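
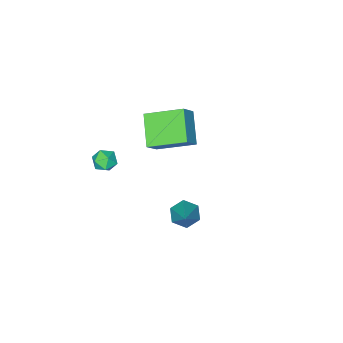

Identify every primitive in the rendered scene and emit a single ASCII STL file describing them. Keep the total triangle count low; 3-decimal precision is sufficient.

solid 
facet normal -0.649 -0.142 -0.747
outer loop
vertex -3.348 -2.229 1.86
vertex -2.451 -1.049 0.856
vertex -2.208 -3.698 1.15
endloop
endfacet
facet normal -0.501 -0.660 0.561
outer loop
vertex -1.449 -3.531 2.024
vertex -3.348 -2.229 1.86
vertex -2.208 -3.698 1.15
endloop
endfacet
facet normal -0.649 -0.142 -0.747
outer loop
vertex -2.208 -3.698 1.15
vertex -2.451 -1.049 0.856
vertex -1.312 -2.517 0.146
endloop
endfacet
facet normal 0.573 -0.738 -0.357
outer loop
vertex -1.312 -2.517 0.146
vertex -1.449 -3.531 2.024
vertex -2.208 -3.698 1.15
endloop
endfacet
facet normal -0.573 0.738 0.356
outer loop
vertex -3.348 -2.229 1.86
vertex -1.692 -0.882 1.73
vertex -2.451 -1.049 0.856
endloop
endfacet
facet normal -0.501 -0.660 0.561
outer loop
vertex -2.588 -2.063 2.734
vertex -3.348 -2.229 1.86
vertex -1.449 -3.531 2.024
endloop
endfacet
facet normal -0.572 0.738 0.357
outer loop
vertex -2.588 -2.063 2.734
vertex -1.692 -0.882 1.73
vertex -3.348 -2.229 1.86
endloop
endfacet
facet normal 0.501 0.660 -0.561
outer loop
vertex -2.451 -1.049 0.856
vertex -1.692 -0.882 1.73
vertex -1.312 -2.517 0.146
endloop
endfacet
facet normal 0.572 -0.739 -0.357
outer loop
vertex -0.552 -2.351 1.02
vertex -1.449 -3.531 2.024
vertex -1.312 -2.517 0.146
endloop
endfacet
facet normal 0.501 0.660 -0.561
outer loop
vertex -1.312 -2.517 0.146
vertex -1.692 -0.882 1.73
vertex -0.552 -2.351 1.02
endloop
endfacet
facet normal 0.649 0.142 0.747
outer loop
vertex -0.552 -2.351 1.02
vertex -2.588 -2.063 2.734
vertex -1.449 -3.531 2.024
endloop
endfacet
facet normal 0.649 0.143 0.747
outer loop
vertex -1.692 -0.882 1.73
vertex -2.588 -2.063 2.734
vertex -0.552 -2.351 1.02
endloop
endfacet
facet normal -0.516 -0.545 -0.661
outer loop
vertex 1.959 2.981 1.169
vertex 1.699 2.594 1.691
vertex 1.361 3.17 1.48
endloop
endfacet
facet normal 0.109 0.929 -0.354
outer loop
vertex 1.959 2.981 1.169
vertex 1.361 3.17 1.48
vertex 2.601 3.546 2.849
endloop
endfacet
facet normal -0.516 -0.545 -0.661
outer loop
vertex 1.361 3.17 1.48
vertex 1.699 2.594 1.691
vertex 1.101 2.783 2.002
endloop
endfacet
facet normal -0.560 0.774 0.295
outer loop
vertex 1.361 3.17 1.48
vertex 1.101 2.783 2.002
vertex 2.601 3.546 2.849
endloop
endfacet
facet normal -0.516 -0.544 -0.661
outer loop
vertex 1.101 2.783 2.002
vertex 1.699 2.594 1.691
vertex 1.438 2.207 2.213
endloop
endfacet
facet normal -0.501 0.024 0.865
outer loop
vertex 1.101 2.783 2.002
vertex 1.438 2.207 2.213
vertex 2.601 3.546 2.849
endloop
endfacet
facet normal -0.516 -0.544 -0.661
outer loop
vertex 1.438 2.207 2.213
vertex 1.699 2.594 1.691
vertex 2.036 2.018 1.902
endloop
endfacet
facet normal 0.229 -0.573 0.787
outer loop
vertex 1.438 2.207 2.213
vertex 2.036 2.018 1.902
vertex 2.601 3.546 2.849
endloop
endfacet
facet normal -0.516 -0.544 -0.661
outer loop
vertex 2.036 2.018 1.902
vertex 1.699 2.594 1.691
vertex 2.297 2.405 1.38
endloop
endfacet
facet normal 0.898 -0.418 0.139
outer loop
vertex 2.036 2.018 1.902
vertex 2.297 2.405 1.38
vertex 2.601 3.546 2.849
endloop
endfacet
facet normal -0.516 -0.545 -0.661
outer loop
vertex 2.297 2.405 1.38
vertex 1.699 2.594 1.691
vertex 1.959 2.981 1.169
endloop
endfacet
facet normal 0.838 0.333 -0.432
outer loop
vertex 2.297 2.405 1.38
vertex 1.959 2.981 1.169
vertex 2.601 3.546 2.849
endloop
endfacet
facet normal 0.424 0.009 0.906
outer loop
vertex 1.177 -3.012 0.913
vertex 1.104 -3.669 0.954
vertex 1.656 -3.413 0.693
endloop
endfacet
facet normal 0.680 0.538 0.499
outer loop
vertex 1.177 -3.012 0.913
vertex 1.656 -3.413 0.693
vertex 1.487 -2.876 0.344
endloop
endfacet
facet normal 0.129 0.946 0.296
outer loop
vertex 1.177 -3.012 0.913
vertex 1.487 -2.876 0.344
vertex 0.831 -2.801 0.389
endloop
endfacet
facet normal -0.466 0.671 0.577
outer loop
vertex 1.177 -3.012 0.913
vertex 0.831 -2.801 0.389
vertex 0.594 -3.291 0.767
endloop
endfacet
facet normal -0.283 0.091 0.955
outer loop
vertex 1.177 -3.012 0.913
vertex 0.594 -3.291 0.767
vertex 1.104 -3.669 0.954
endloop
endfacet
facet normal 0.965 0.247 -0.087
outer loop
vertex 1.487 -2.876 0.344
vertex 1.656 -3.413 0.693
vertex 1.606 -3.449 0.033
endloop
endfacet
facet normal 0.552 -0.607 0.571
outer loop
vertex 1.656 -3.413 0.693
vertex 1.104 -3.669 0.954
vertex 1.369 -3.939 0.411
endloop
endfacet
facet normal -0.591 -0.476 0.651
outer loop
vertex 1.104 -3.669 0.954
vertex 0.594 -3.291 0.767
vertex 0.713 -3.864 0.456
endloop
endfacet
facet normal -0.886 0.461 0.042
outer loop
vertex 0.594 -3.291 0.767
vertex 0.831 -2.801 0.389
vertex 0.544 -3.327 0.107
endloop
endfacet
facet normal 0.075 0.907 -0.414
outer loop
vertex 0.831 -2.801 0.389
vertex 1.487 -2.876 0.344
vertex 1.096 -3.071 -0.154
endloop
endfacet
facet normal 0.466 -0.671 -0.577
outer loop
vertex 1.023 -3.728 -0.113
vertex 1.606 -3.449 0.033
vertex 1.369 -3.939 0.411
endloop
endfacet
facet normal -0.129 -0.946 -0.296
outer loop
vertex 1.023 -3.728 -0.113
vertex 1.369 -3.939 0.411
vertex 0.713 -3.864 0.456
endloop
endfacet
facet normal -0.680 -0.538 -0.499
outer loop
vertex 1.023 -3.728 -0.113
vertex 0.713 -3.864 0.456
vertex 0.544 -3.327 0.107
endloop
endfacet
facet normal -0.424 -0.009 -0.906
outer loop
vertex 1.023 -3.728 -0.113
vertex 0.544 -3.327 0.107
vertex 1.096 -3.071 -0.154
endloop
endfacet
facet normal 0.283 -0.091 -0.955
outer loop
vertex 1.023 -3.728 -0.113
vertex 1.096 -3.071 -0.154
vertex 1.606 -3.449 0.033
endloop
endfacet
facet normal 0.886 -0.461 -0.042
outer loop
vertex 1.369 -3.939 0.411
vertex 1.606 -3.449 0.033
vertex 1.656 -3.413 0.693
endloop
endfacet
facet normal -0.075 -0.907 0.414
outer loop
vertex 0.713 -3.864 0.456
vertex 1.369 -3.939 0.411
vertex 1.104 -3.669 0.954
endloop
endfacet
facet normal -0.965 -0.247 0.087
outer loop
vertex 0.544 -3.327 0.107
vertex 0.713 -3.864 0.456
vertex 0.594 -3.291 0.767
endloop
endfacet
facet normal -0.552 0.607 -0.571
outer loop
vertex 1.096 -3.071 -0.154
vertex 0.544 -3.327 0.107
vertex 0.831 -2.801 0.389
endloop
endfacet
facet normal 0.591 0.476 -0.651
outer loop
vertex 1.606 -3.449 0.033
vertex 1.096 -3.071 -0.154
vertex 1.487 -2.876 0.344
endloop
endfacet

endsolid


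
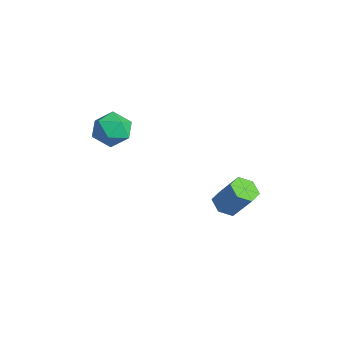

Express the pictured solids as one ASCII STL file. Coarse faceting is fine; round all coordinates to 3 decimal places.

solid 
facet normal -0.566 0.726 0.391
outer loop
vertex -1.794 -2.53 3.824
vertex -2.673 -3.011 3.443
vertex -2.31 -3.255 4.422
endloop
endfacet
facet normal 0.024 0.626 0.779
outer loop
vertex -1.794 -2.53 3.824
vertex -2.31 -3.255 4.422
vertex -1.238 -3.253 4.388
endloop
endfacet
facet normal 0.587 0.728 0.354
outer loop
vertex -1.794 -2.53 3.824
vertex -1.238 -3.253 4.388
vertex -0.939 -3.008 3.388
endloop
endfacet
facet normal 0.346 0.890 -0.298
outer loop
vertex -1.794 -2.53 3.824
vertex -0.939 -3.008 3.388
vertex -1.826 -2.859 2.804
endloop
endfacet
facet normal -0.367 0.889 -0.275
outer loop
vertex -1.794 -2.53 3.824
vertex -1.826 -2.859 2.804
vertex -2.673 -3.011 3.443
endloop
endfacet
facet normal 0.032 -0.053 0.998
outer loop
vertex -1.238 -3.253 4.388
vertex -2.31 -3.255 4.422
vertex -1.774 -4.181 4.356
endloop
endfacet
facet normal -0.923 0.108 0.369
outer loop
vertex -2.31 -3.255 4.422
vertex -2.673 -3.011 3.443
vertex -2.661 -4.032 3.772
endloop
endfacet
facet normal -0.601 0.371 -0.708
outer loop
vertex -2.673 -3.011 3.443
vertex -1.826 -2.859 2.804
vertex -2.362 -3.787 2.772
endloop
endfacet
facet normal 0.553 0.373 -0.745
outer loop
vertex -1.826 -2.859 2.804
vertex -0.939 -3.008 3.388
vertex -1.29 -3.785 2.738
endloop
endfacet
facet normal 0.944 0.111 0.310
outer loop
vertex -0.939 -3.008 3.388
vertex -1.238 -3.253 4.388
vertex -0.927 -4.029 3.717
endloop
endfacet
facet normal -0.346 -0.890 0.298
outer loop
vertex -1.806 -4.51 3.336
vertex -1.774 -4.181 4.356
vertex -2.661 -4.032 3.772
endloop
endfacet
facet normal -0.587 -0.728 -0.354
outer loop
vertex -1.806 -4.51 3.336
vertex -2.661 -4.032 3.772
vertex -2.362 -3.787 2.772
endloop
endfacet
facet normal -0.024 -0.626 -0.779
outer loop
vertex -1.806 -4.51 3.336
vertex -2.362 -3.787 2.772
vertex -1.29 -3.785 2.738
endloop
endfacet
facet normal 0.566 -0.726 -0.391
outer loop
vertex -1.806 -4.51 3.336
vertex -1.29 -3.785 2.738
vertex -0.927 -4.029 3.717
endloop
endfacet
facet normal 0.367 -0.889 0.275
outer loop
vertex -1.806 -4.51 3.336
vertex -0.927 -4.029 3.717
vertex -1.774 -4.181 4.356
endloop
endfacet
facet normal -0.553 -0.373 0.745
outer loop
vertex -2.661 -4.032 3.772
vertex -1.774 -4.181 4.356
vertex -2.31 -3.255 4.422
endloop
endfacet
facet normal -0.944 -0.111 -0.310
outer loop
vertex -2.362 -3.787 2.772
vertex -2.661 -4.032 3.772
vertex -2.673 -3.011 3.443
endloop
endfacet
facet normal -0.032 0.053 -0.998
outer loop
vertex -1.29 -3.785 2.738
vertex -2.362 -3.787 2.772
vertex -1.826 -2.859 2.804
endloop
endfacet
facet normal 0.923 -0.108 -0.369
outer loop
vertex -0.927 -4.029 3.717
vertex -1.29 -3.785 2.738
vertex -0.939 -3.008 3.388
endloop
endfacet
facet normal 0.601 -0.371 0.708
outer loop
vertex -1.774 -4.181 4.356
vertex -0.927 -4.029 3.717
vertex -1.238 -3.253 4.388
endloop
endfacet
facet normal -0.453 -0.337 -0.825
outer loop
vertex -0.559 2.183 -3.503
vertex -1.27 2.145 -3.097
vertex -1.06 2.832 -3.493
endloop
endfacet
facet normal 0.649 0.510 -0.564
outer loop
vertex -0.559 2.183 -3.503
vertex -1.06 2.832 -3.493
vertex 0.261 2.793 -2.009
endloop
endfacet
facet normal 0.649 0.510 -0.564
outer loop
vertex 0.261 2.793 -2.009
vertex -1.06 2.832 -3.493
vertex -0.24 3.442 -1.999
endloop
endfacet
facet normal 0.453 0.337 0.825
outer loop
vertex 0.261 2.793 -2.009
vertex -0.24 3.442 -1.999
vertex -0.45 2.755 -1.603
endloop
endfacet
facet normal -0.453 -0.337 -0.825
outer loop
vertex -1.06 2.832 -3.493
vertex -1.27 2.145 -3.097
vertex -1.771 2.794 -3.087
endloop
endfacet
facet normal -0.205 0.940 -0.271
outer loop
vertex -1.06 2.832 -3.493
vertex -1.771 2.794 -3.087
vertex -0.24 3.442 -1.999
endloop
endfacet
facet normal -0.205 0.940 -0.271
outer loop
vertex -0.24 3.442 -1.999
vertex -1.771 2.794 -3.087
vertex -0.951 3.404 -1.593
endloop
endfacet
facet normal 0.453 0.337 0.825
outer loop
vertex -0.24 3.442 -1.999
vertex -0.951 3.404 -1.593
vertex -0.45 2.755 -1.603
endloop
endfacet
facet normal -0.453 -0.337 -0.825
outer loop
vertex -1.771 2.794 -3.087
vertex -1.27 2.145 -3.097
vertex -1.981 2.107 -2.691
endloop
endfacet
facet normal -0.854 0.430 0.293
outer loop
vertex -1.771 2.794 -3.087
vertex -1.981 2.107 -2.691
vertex -0.951 3.404 -1.593
endloop
endfacet
facet normal -0.854 0.430 0.293
outer loop
vertex -0.951 3.404 -1.593
vertex -1.981 2.107 -2.691
vertex -1.161 2.717 -1.197
endloop
endfacet
facet normal 0.453 0.337 0.825
outer loop
vertex -0.951 3.404 -1.593
vertex -1.161 2.717 -1.197
vertex -0.45 2.755 -1.603
endloop
endfacet
facet normal -0.453 -0.337 -0.825
outer loop
vertex -1.981 2.107 -2.691
vertex -1.27 2.145 -3.097
vertex -1.48 1.458 -2.701
endloop
endfacet
facet normal -0.649 -0.510 0.564
outer loop
vertex -1.981 2.107 -2.691
vertex -1.48 1.458 -2.701
vertex -1.161 2.717 -1.197
endloop
endfacet
facet normal -0.649 -0.510 0.564
outer loop
vertex -1.161 2.717 -1.197
vertex -1.48 1.458 -2.701
vertex -0.66 2.068 -1.207
endloop
endfacet
facet normal 0.453 0.337 0.825
outer loop
vertex -1.161 2.717 -1.197
vertex -0.66 2.068 -1.207
vertex -0.45 2.755 -1.603
endloop
endfacet
facet normal -0.453 -0.337 -0.825
outer loop
vertex -1.48 1.458 -2.701
vertex -1.27 2.145 -3.097
vertex -0.769 1.496 -3.107
endloop
endfacet
facet normal 0.205 -0.940 0.271
outer loop
vertex -1.48 1.458 -2.701
vertex -0.769 1.496 -3.107
vertex -0.66 2.068 -1.207
endloop
endfacet
facet normal 0.205 -0.940 0.271
outer loop
vertex -0.66 2.068 -1.207
vertex -0.769 1.496 -3.107
vertex 0.051 2.106 -1.613
endloop
endfacet
facet normal 0.453 0.337 0.825
outer loop
vertex -0.66 2.068 -1.207
vertex 0.051 2.106 -1.613
vertex -0.45 2.755 -1.603
endloop
endfacet
facet normal -0.453 -0.337 -0.825
outer loop
vertex -0.769 1.496 -3.107
vertex -1.27 2.145 -3.097
vertex -0.559 2.183 -3.503
endloop
endfacet
facet normal 0.854 -0.430 -0.293
outer loop
vertex -0.769 1.496 -3.107
vertex -0.559 2.183 -3.503
vertex 0.051 2.106 -1.613
endloop
endfacet
facet normal 0.854 -0.430 -0.293
outer loop
vertex 0.051 2.106 -1.613
vertex -0.559 2.183 -3.503
vertex 0.261 2.793 -2.009
endloop
endfacet
facet normal 0.453 0.337 0.825
outer loop
vertex 0.051 2.106 -1.613
vertex 0.261 2.793 -2.009
vertex -0.45 2.755 -1.603
endloop
endfacet

endsolid


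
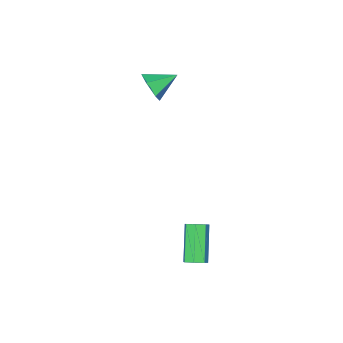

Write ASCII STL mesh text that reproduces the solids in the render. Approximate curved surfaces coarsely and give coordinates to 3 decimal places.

solid 
facet normal 0.826 -0.390 -0.407
outer loop
vertex -0.536 -1.89 3.978
vertex -0.98 -2.089 3.268
vertex -0.588 -1.325 3.332
endloop
endfacet
facet normal 0.116 0.752 0.649
outer loop
vertex -0.536 -1.89 3.978
vertex -0.588 -1.325 3.332
vertex -2.16 -1.531 3.852
endloop
endfacet
facet normal 0.826 -0.390 -0.407
outer loop
vertex -0.588 -1.325 3.332
vertex -0.98 -2.089 3.268
vertex -1.032 -1.524 2.622
endloop
endfacet
facet normal -0.180 0.971 -0.160
outer loop
vertex -0.588 -1.325 3.332
vertex -1.032 -1.524 2.622
vertex -2.16 -1.531 3.852
endloop
endfacet
facet normal 0.825 -0.390 -0.408
outer loop
vertex -1.032 -1.524 2.622
vertex -0.98 -2.089 3.268
vertex -1.424 -2.287 2.559
endloop
endfacet
facet normal -0.677 0.399 -0.619
outer loop
vertex -1.032 -1.524 2.622
vertex -1.424 -2.287 2.559
vertex -2.16 -1.531 3.852
endloop
endfacet
facet normal 0.826 -0.389 -0.408
outer loop
vertex -1.424 -2.287 2.559
vertex -0.98 -2.089 3.268
vertex -1.371 -2.852 3.205
endloop
endfacet
facet normal -0.879 -0.392 -0.271
outer loop
vertex -1.424 -2.287 2.559
vertex -1.371 -2.852 3.205
vertex -2.16 -1.531 3.852
endloop
endfacet
facet normal 0.826 -0.390 -0.408
outer loop
vertex -1.371 -2.852 3.205
vertex -0.98 -2.089 3.268
vertex -0.927 -2.654 3.915
endloop
endfacet
facet normal -0.584 -0.611 0.535
outer loop
vertex -1.371 -2.852 3.205
vertex -0.927 -2.654 3.915
vertex -2.16 -1.531 3.852
endloop
endfacet
facet normal 0.826 -0.389 -0.408
outer loop
vertex -0.927 -2.654 3.915
vertex -0.98 -2.089 3.268
vertex -0.536 -1.89 3.978
endloop
endfacet
facet normal -0.086 -0.038 0.996
outer loop
vertex -0.927 -2.654 3.915
vertex -0.536 -1.89 3.978
vertex -2.16 -1.531 3.852
endloop
endfacet
facet normal 0.500 0.492 -0.713
outer loop
vertex 2.519 4.569 -2.889
vertex 2.194 4.323 -3.287
vertex 2.106 4.814 -3.01
endloop
endfacet
facet normal 0.233 0.717 0.657
outer loop
vertex 2.519 4.569 -2.889
vertex 2.106 4.814 -3.01
vertex 1.512 3.584 -1.455
endloop
endfacet
facet normal 0.231 0.718 0.656
outer loop
vertex 1.512 3.584 -1.455
vertex 2.106 4.814 -3.01
vertex 1.099 3.828 -1.577
endloop
endfacet
facet normal -0.500 -0.490 0.714
outer loop
vertex 1.512 3.584 -1.455
vertex 1.099 3.828 -1.577
vertex 1.186 3.337 -1.853
endloop
endfacet
facet normal 0.500 0.492 -0.713
outer loop
vertex 2.106 4.814 -3.01
vertex 2.194 4.323 -3.287
vertex 1.759 4.688 -3.34
endloop
endfacet
facet normal -0.508 0.834 0.216
outer loop
vertex 2.106 4.814 -3.01
vertex 1.759 4.688 -3.34
vertex 1.099 3.828 -1.577
endloop
endfacet
facet normal -0.507 0.834 0.217
outer loop
vertex 1.099 3.828 -1.577
vertex 1.759 4.688 -3.34
vertex 0.752 3.703 -1.907
endloop
endfacet
facet normal -0.502 -0.490 0.713
outer loop
vertex 1.099 3.828 -1.577
vertex 0.752 3.703 -1.907
vertex 1.186 3.337 -1.853
endloop
endfacet
facet normal 0.500 0.493 -0.712
outer loop
vertex 1.759 4.688 -3.34
vertex 2.194 4.323 -3.287
vertex 1.74 4.288 -3.63
endloop
endfacet
facet normal -0.864 0.321 -0.387
outer loop
vertex 1.759 4.688 -3.34
vertex 1.74 4.288 -3.63
vertex 0.752 3.703 -1.907
endloop
endfacet
facet normal -0.865 0.320 -0.387
outer loop
vertex 0.752 3.703 -1.907
vertex 1.74 4.288 -3.63
vertex 0.733 3.302 -2.196
endloop
endfacet
facet normal -0.502 -0.490 0.713
outer loop
vertex 0.752 3.703 -1.907
vertex 0.733 3.302 -2.196
vertex 1.186 3.337 -1.853
endloop
endfacet
facet normal 0.501 0.490 -0.713
outer loop
vertex 1.74 4.288 -3.63
vertex 2.194 4.323 -3.287
vertex 2.062 3.914 -3.661
endloop
endfacet
facet normal -0.570 -0.433 -0.698
outer loop
vertex 1.74 4.288 -3.63
vertex 2.062 3.914 -3.661
vertex 0.733 3.302 -2.196
endloop
endfacet
facet normal -0.571 -0.432 -0.698
outer loop
vertex 0.733 3.302 -2.196
vertex 2.062 3.914 -3.661
vertex 1.055 2.928 -2.228
endloop
endfacet
facet normal -0.501 -0.492 0.712
outer loop
vertex 0.733 3.302 -2.196
vertex 1.055 2.928 -2.228
vertex 1.186 3.337 -1.853
endloop
endfacet
facet normal 0.502 0.490 -0.713
outer loop
vertex 2.062 3.914 -3.661
vertex 2.194 4.323 -3.287
vertex 2.483 3.848 -3.41
endloop
endfacet
facet normal 0.154 -0.861 -0.484
outer loop
vertex 2.062 3.914 -3.661
vertex 2.483 3.848 -3.41
vertex 1.055 2.928 -2.228
endloop
endfacet
facet normal 0.154 -0.861 -0.484
outer loop
vertex 1.055 2.928 -2.228
vertex 2.483 3.848 -3.41
vertex 1.476 2.862 -1.977
endloop
endfacet
facet normal -0.501 -0.492 0.712
outer loop
vertex 1.055 2.928 -2.228
vertex 1.476 2.862 -1.977
vertex 1.186 3.337 -1.853
endloop
endfacet
facet normal 0.503 0.490 -0.712
outer loop
vertex 2.483 3.848 -3.41
vertex 2.194 4.323 -3.287
vertex 2.686 4.139 -3.066
endloop
endfacet
facet normal 0.761 -0.642 0.094
outer loop
vertex 2.483 3.848 -3.41
vertex 2.686 4.139 -3.066
vertex 1.476 2.862 -1.977
endloop
endfacet
facet normal 0.762 -0.641 0.095
outer loop
vertex 1.476 2.862 -1.977
vertex 2.686 4.139 -3.066
vertex 1.679 3.154 -1.633
endloop
endfacet
facet normal -0.500 -0.492 0.713
outer loop
vertex 1.476 2.862 -1.977
vertex 1.679 3.154 -1.633
vertex 1.186 3.337 -1.853
endloop
endfacet
facet normal 0.503 0.489 -0.713
outer loop
vertex 2.686 4.139 -3.066
vertex 2.194 4.323 -3.287
vertex 2.519 4.569 -2.889
endloop
endfacet
facet normal 0.796 0.062 0.602
outer loop
vertex 2.686 4.139 -3.066
vertex 2.519 4.569 -2.889
vertex 1.679 3.154 -1.633
endloop
endfacet
facet normal 0.797 0.061 0.601
outer loop
vertex 1.679 3.154 -1.633
vertex 2.519 4.569 -2.889
vertex 1.512 3.584 -1.455
endloop
endfacet
facet normal -0.500 -0.490 0.714
outer loop
vertex 1.679 3.154 -1.633
vertex 1.512 3.584 -1.455
vertex 1.186 3.337 -1.853
endloop
endfacet

endsolid


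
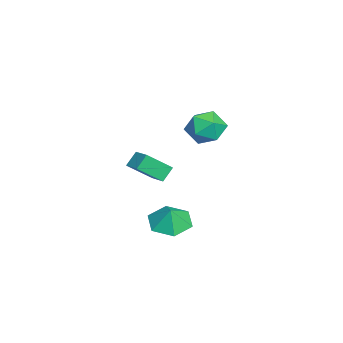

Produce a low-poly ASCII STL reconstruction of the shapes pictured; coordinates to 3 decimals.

solid 
facet normal -0.830 0.071 0.554
outer loop
vertex 2.21 1.861 2.301
vertex 2.394 0.96 2.692
vertex 2.758 1.78 3.132
endloop
endfacet
facet normal -0.549 0.716 0.432
outer loop
vertex 2.21 1.861 2.301
vertex 2.758 1.78 3.132
vertex 3.029 2.42 2.415
endloop
endfacet
facet normal -0.516 0.812 -0.274
outer loop
vertex 2.21 1.861 2.301
vertex 3.029 2.42 2.415
vertex 2.832 1.997 1.532
endloop
endfacet
facet normal -0.777 0.225 -0.588
outer loop
vertex 2.21 1.861 2.301
vertex 2.832 1.997 1.532
vertex 2.44 1.094 1.704
endloop
endfacet
facet normal -0.970 -0.231 -0.077
outer loop
vertex 2.21 1.861 2.301
vertex 2.44 1.094 1.704
vertex 2.394 0.96 2.692
endloop
endfacet
facet normal 0.118 0.718 0.686
outer loop
vertex 3.029 2.42 2.415
vertex 2.758 1.78 3.132
vertex 3.72 1.866 2.876
endloop
endfacet
facet normal -0.336 -0.325 0.884
outer loop
vertex 2.758 1.78 3.132
vertex 2.394 0.96 2.692
vertex 3.328 0.963 3.048
endloop
endfacet
facet normal -0.562 -0.815 -0.137
outer loop
vertex 2.394 0.96 2.692
vertex 2.44 1.094 1.704
vertex 3.131 0.54 2.165
endloop
endfacet
facet normal -0.250 -0.075 -0.965
outer loop
vertex 2.44 1.094 1.704
vertex 2.832 1.997 1.532
vertex 3.402 1.18 1.448
endloop
endfacet
facet normal 0.171 0.873 -0.456
outer loop
vertex 2.832 1.997 1.532
vertex 3.029 2.42 2.415
vertex 3.766 2.0 1.888
endloop
endfacet
facet normal 0.777 -0.225 0.588
outer loop
vertex 3.95 1.099 2.279
vertex 3.72 1.866 2.876
vertex 3.328 0.963 3.048
endloop
endfacet
facet normal 0.516 -0.812 0.274
outer loop
vertex 3.95 1.099 2.279
vertex 3.328 0.963 3.048
vertex 3.131 0.54 2.165
endloop
endfacet
facet normal 0.549 -0.716 -0.432
outer loop
vertex 3.95 1.099 2.279
vertex 3.131 0.54 2.165
vertex 3.402 1.18 1.448
endloop
endfacet
facet normal 0.830 -0.071 -0.554
outer loop
vertex 3.95 1.099 2.279
vertex 3.402 1.18 1.448
vertex 3.766 2.0 1.888
endloop
endfacet
facet normal 0.970 0.231 0.077
outer loop
vertex 3.95 1.099 2.279
vertex 3.766 2.0 1.888
vertex 3.72 1.866 2.876
endloop
endfacet
facet normal 0.250 0.075 0.965
outer loop
vertex 3.328 0.963 3.048
vertex 3.72 1.866 2.876
vertex 2.758 1.78 3.132
endloop
endfacet
facet normal -0.171 -0.873 0.456
outer loop
vertex 3.131 0.54 2.165
vertex 3.328 0.963 3.048
vertex 2.394 0.96 2.692
endloop
endfacet
facet normal -0.118 -0.718 -0.686
outer loop
vertex 3.402 1.18 1.448
vertex 3.131 0.54 2.165
vertex 2.44 1.094 1.704
endloop
endfacet
facet normal 0.336 0.325 -0.884
outer loop
vertex 3.766 2.0 1.888
vertex 3.402 1.18 1.448
vertex 2.832 1.997 1.532
endloop
endfacet
facet normal 0.562 0.815 0.137
outer loop
vertex 3.72 1.866 2.876
vertex 3.766 2.0 1.888
vertex 3.029 2.42 2.415
endloop
endfacet
facet normal -0.410 -0.057 -0.910
outer loop
vertex 3.666 0.174 -4.186
vertex 2.745 -0.088 -3.755
vertex 2.977 0.922 -3.923
endloop
endfacet
facet normal 0.745 0.556 0.369
outer loop
vertex 3.666 0.174 -4.186
vertex 2.977 0.922 -3.923
vertex 3.155 -0.032 -2.845
endloop
endfacet
facet normal -0.410 -0.057 -0.910
outer loop
vertex 2.977 0.922 -3.923
vertex 2.745 -0.088 -3.755
vertex 2.056 0.659 -3.492
endloop
endfacet
facet normal 0.090 0.753 0.652
outer loop
vertex 2.977 0.922 -3.923
vertex 2.056 0.659 -3.492
vertex 3.155 -0.032 -2.845
endloop
endfacet
facet normal -0.410 -0.057 -0.910
outer loop
vertex 2.056 0.659 -3.492
vertex 2.745 -0.088 -3.755
vertex 1.824 -0.351 -3.324
endloop
endfacet
facet normal -0.379 0.236 0.895
outer loop
vertex 2.056 0.659 -3.492
vertex 1.824 -0.351 -3.324
vertex 3.155 -0.032 -2.845
endloop
endfacet
facet normal -0.410 -0.056 -0.910
outer loop
vertex 1.824 -0.351 -3.324
vertex 2.745 -0.088 -3.755
vertex 2.513 -1.099 -3.588
endloop
endfacet
facet normal -0.193 -0.480 0.856
outer loop
vertex 1.824 -0.351 -3.324
vertex 2.513 -1.099 -3.588
vertex 3.155 -0.032 -2.845
endloop
endfacet
facet normal -0.410 -0.056 -0.910
outer loop
vertex 2.513 -1.099 -3.588
vertex 2.745 -0.088 -3.755
vertex 3.434 -0.836 -4.019
endloop
endfacet
facet normal 0.462 -0.677 0.573
outer loop
vertex 2.513 -1.099 -3.588
vertex 3.434 -0.836 -4.019
vertex 3.155 -0.032 -2.845
endloop
endfacet
facet normal -0.410 -0.056 -0.910
outer loop
vertex 3.434 -0.836 -4.019
vertex 2.745 -0.088 -3.755
vertex 3.666 0.174 -4.186
endloop
endfacet
facet normal 0.930 -0.159 0.330
outer loop
vertex 3.434 -0.836 -4.019
vertex 3.666 0.174 -4.186
vertex 3.155 -0.032 -2.845
endloop
endfacet
facet normal -0.506 0.447 0.737
outer loop
vertex 1.219 -1.737 -0.262
vertex 2.169 -1.164 0.043
vertex 0.846 -0.623 -1.194
endloop
endfacet
facet normal -0.826 -0.498 -0.265
outer loop
vertex 1.291 -1.016 -1.843
vertex 1.219 -1.737 -0.262
vertex 0.846 -0.623 -1.194
endloop
endfacet
facet normal -0.507 0.447 0.737
outer loop
vertex 0.846 -0.623 -1.194
vertex 2.169 -1.164 0.043
vertex 1.795 -0.05 -0.889
endloop
endfacet
facet normal -0.249 0.743 -0.621
outer loop
vertex 1.795 -0.05 -0.889
vertex 1.291 -1.016 -1.843
vertex 0.846 -0.623 -1.194
endloop
endfacet
facet normal 0.249 -0.743 0.621
outer loop
vertex 1.219 -1.737 -0.262
vertex 2.614 -1.557 -0.606
vertex 2.169 -1.164 0.043
endloop
endfacet
facet normal -0.825 -0.499 -0.265
outer loop
vertex 1.665 -2.13 -0.911
vertex 1.219 -1.737 -0.262
vertex 1.291 -1.016 -1.843
endloop
endfacet
facet normal 0.249 -0.743 0.621
outer loop
vertex 1.665 -2.13 -0.911
vertex 2.614 -1.557 -0.606
vertex 1.219 -1.737 -0.262
endloop
endfacet
facet normal 0.826 0.498 0.264
outer loop
vertex 2.169 -1.164 0.043
vertex 2.614 -1.557 -0.606
vertex 1.795 -0.05 -0.889
endloop
endfacet
facet normal -0.249 0.743 -0.621
outer loop
vertex 2.241 -0.443 -1.538
vertex 1.291 -1.016 -1.843
vertex 1.795 -0.05 -0.889
endloop
endfacet
facet normal 0.825 0.498 0.265
outer loop
vertex 1.795 -0.05 -0.889
vertex 2.614 -1.557 -0.606
vertex 2.241 -0.443 -1.538
endloop
endfacet
facet normal 0.506 -0.447 -0.737
outer loop
vertex 2.241 -0.443 -1.538
vertex 1.665 -2.13 -0.911
vertex 1.291 -1.016 -1.843
endloop
endfacet
facet normal 0.507 -0.447 -0.737
outer loop
vertex 2.614 -1.557 -0.606
vertex 1.665 -2.13 -0.911
vertex 2.241 -0.443 -1.538
endloop
endfacet

endsolid


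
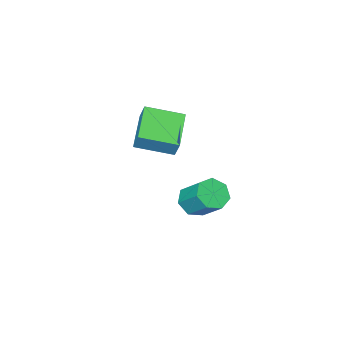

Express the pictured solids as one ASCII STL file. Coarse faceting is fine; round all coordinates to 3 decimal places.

solid 
facet normal -0.711 -0.600 0.367
outer loop
vertex -0.201 -2.032 3.692
vertex -1.54 -0.746 3.2
vertex -0.294 -2.474 2.789
endloop
endfacet
facet normal 0.697 -0.670 0.256
outer loop
vertex 1.2 -1.214 2.02
vertex -0.201 -2.032 3.692
vertex -0.294 -2.474 2.789
endloop
endfacet
facet normal -0.711 -0.600 0.366
outer loop
vertex -0.294 -2.474 2.789
vertex -1.54 -0.746 3.2
vertex -1.632 -1.188 2.297
endloop
endfacet
facet normal -0.092 -0.437 -0.895
outer loop
vertex -1.632 -1.188 2.297
vertex 1.2 -1.214 2.02
vertex -0.294 -2.474 2.789
endloop
endfacet
facet normal 0.091 0.437 0.895
outer loop
vertex -0.201 -2.032 3.692
vertex -0.046 0.514 2.431
vertex -1.54 -0.746 3.2
endloop
endfacet
facet normal 0.697 -0.669 0.257
outer loop
vertex 1.292 -0.772 2.923
vertex -0.201 -2.032 3.692
vertex 1.2 -1.214 2.02
endloop
endfacet
facet normal 0.092 0.437 0.895
outer loop
vertex 1.292 -0.772 2.923
vertex -0.046 0.514 2.431
vertex -0.201 -2.032 3.692
endloop
endfacet
facet normal -0.697 0.670 -0.257
outer loop
vertex -1.54 -0.746 3.2
vertex -0.046 0.514 2.431
vertex -1.632 -1.188 2.297
endloop
endfacet
facet normal -0.092 -0.438 -0.895
outer loop
vertex -0.139 0.072 1.528
vertex 1.2 -1.214 2.02
vertex -1.632 -1.188 2.297
endloop
endfacet
facet normal -0.697 0.670 -0.256
outer loop
vertex -1.632 -1.188 2.297
vertex -0.046 0.514 2.431
vertex -0.139 0.072 1.528
endloop
endfacet
facet normal 0.711 0.600 -0.366
outer loop
vertex -0.139 0.072 1.528
vertex 1.292 -0.772 2.923
vertex 1.2 -1.214 2.02
endloop
endfacet
facet normal 0.711 0.600 -0.367
outer loop
vertex -0.046 0.514 2.431
vertex 1.292 -0.772 2.923
vertex -0.139 0.072 1.528
endloop
endfacet
facet normal -0.009 -0.728 -0.686
outer loop
vertex -2.01 -1.601 -2.696
vertex -2.368 -1.017 -3.311
vertex -1.482 -1.193 -3.136
endloop
endfacet
facet normal 0.751 -0.458 0.476
outer loop
vertex -2.01 -1.601 -2.696
vertex -1.482 -1.193 -3.136
vertex -1.993 -0.306 -1.475
endloop
endfacet
facet normal 0.751 -0.458 0.476
outer loop
vertex -1.993 -0.306 -1.475
vertex -1.482 -1.193 -3.136
vertex -1.466 0.102 -1.915
endloop
endfacet
facet normal 0.009 0.728 0.686
outer loop
vertex -1.993 -0.306 -1.475
vertex -1.466 0.102 -1.915
vertex -2.352 0.277 -2.089
endloop
endfacet
facet normal -0.009 -0.728 -0.686
outer loop
vertex -1.482 -1.193 -3.136
vertex -2.368 -1.017 -3.311
vertex -1.622 -0.653 -3.707
endloop
endfacet
facet normal 0.984 0.114 -0.134
outer loop
vertex -1.482 -1.193 -3.136
vertex -1.622 -0.653 -3.707
vertex -1.466 0.102 -1.915
endloop
endfacet
facet normal 0.984 0.114 -0.134
outer loop
vertex -1.466 0.102 -1.915
vertex -1.622 -0.653 -3.707
vertex -1.606 0.642 -2.486
endloop
endfacet
facet normal 0.009 0.728 0.686
outer loop
vertex -1.466 0.102 -1.915
vertex -1.606 0.642 -2.486
vertex -2.352 0.277 -2.089
endloop
endfacet
facet normal -0.010 -0.727 -0.686
outer loop
vertex -1.622 -0.653 -3.707
vertex -2.368 -1.017 -3.311
vertex -2.323 -0.387 -3.979
endloop
endfacet
facet normal 0.477 0.600 -0.642
outer loop
vertex -1.622 -0.653 -3.707
vertex -2.323 -0.387 -3.979
vertex -1.606 0.642 -2.486
endloop
endfacet
facet normal 0.477 0.600 -0.642
outer loop
vertex -1.606 0.642 -2.486
vertex -2.323 -0.387 -3.979
vertex -2.307 0.908 -2.758
endloop
endfacet
facet normal 0.010 0.727 0.686
outer loop
vertex -1.606 0.642 -2.486
vertex -2.307 0.908 -2.758
vertex -2.352 0.277 -2.089
endloop
endfacet
facet normal -0.009 -0.727 -0.686
outer loop
vertex -2.323 -0.387 -3.979
vertex -2.368 -1.017 -3.311
vertex -3.059 -0.596 -3.748
endloop
endfacet
facet normal -0.390 0.634 -0.668
outer loop
vertex -2.323 -0.387 -3.979
vertex -3.059 -0.596 -3.748
vertex -2.307 0.908 -2.758
endloop
endfacet
facet normal -0.390 0.634 -0.668
outer loop
vertex -2.307 0.908 -2.758
vertex -3.059 -0.596 -3.748
vertex -3.043 0.699 -2.527
endloop
endfacet
facet normal 0.009 0.727 0.686
outer loop
vertex -2.307 0.908 -2.758
vertex -3.043 0.699 -2.527
vertex -2.352 0.277 -2.089
endloop
endfacet
facet normal -0.009 -0.727 -0.686
outer loop
vertex -3.059 -0.596 -3.748
vertex -2.368 -1.017 -3.311
vertex -3.274 -1.122 -3.188
endloop
endfacet
facet normal -0.963 0.191 -0.190
outer loop
vertex -3.059 -0.596 -3.748
vertex -3.274 -1.122 -3.188
vertex -3.043 0.699 -2.527
endloop
endfacet
facet normal -0.963 0.191 -0.190
outer loop
vertex -3.043 0.699 -2.527
vertex -3.274 -1.122 -3.188
vertex -3.258 0.173 -1.967
endloop
endfacet
facet normal 0.009 0.727 0.686
outer loop
vertex -3.043 0.699 -2.527
vertex -3.258 0.173 -1.967
vertex -2.352 0.277 -2.089
endloop
endfacet
facet normal -0.009 -0.728 -0.686
outer loop
vertex -3.274 -1.122 -3.188
vertex -2.368 -1.017 -3.311
vertex -2.807 -1.569 -2.72
endloop
endfacet
facet normal -0.811 -0.396 0.431
outer loop
vertex -3.274 -1.122 -3.188
vertex -2.807 -1.569 -2.72
vertex -3.258 0.173 -1.967
endloop
endfacet
facet normal -0.811 -0.396 0.430
outer loop
vertex -3.258 0.173 -1.967
vertex -2.807 -1.569 -2.72
vertex -2.791 -0.274 -1.498
endloop
endfacet
facet normal 0.009 0.728 0.685
outer loop
vertex -3.258 0.173 -1.967
vertex -2.791 -0.274 -1.498
vertex -2.352 0.277 -2.089
endloop
endfacet
facet normal -0.009 -0.728 -0.686
outer loop
vertex -2.807 -1.569 -2.72
vertex -2.368 -1.017 -3.311
vertex -2.01 -1.601 -2.696
endloop
endfacet
facet normal -0.049 -0.685 0.727
outer loop
vertex -2.807 -1.569 -2.72
vertex -2.01 -1.601 -2.696
vertex -2.791 -0.274 -1.498
endloop
endfacet
facet normal -0.048 -0.685 0.727
outer loop
vertex -2.791 -0.274 -1.498
vertex -2.01 -1.601 -2.696
vertex -1.993 -0.306 -1.475
endloop
endfacet
facet normal 0.009 0.728 0.686
outer loop
vertex -2.791 -0.274 -1.498
vertex -1.993 -0.306 -1.475
vertex -2.352 0.277 -2.089
endloop
endfacet

endsolid


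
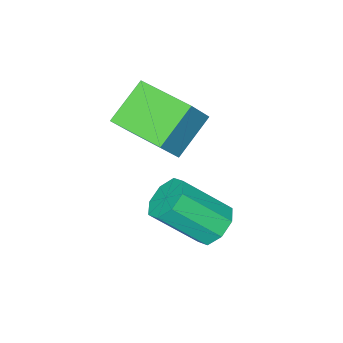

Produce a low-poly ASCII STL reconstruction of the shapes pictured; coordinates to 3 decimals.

solid 
facet normal -0.603 -0.076 -0.794
outer loop
vertex 0.239 0.54 -0.914
vertex 0.061 2.541 -0.969
vertex 1.602 0.632 -1.959
endloop
endfacet
facet normal 0.088 -0.996 0.027
outer loop
vertex 2.459 0.739 -0.831
vertex 0.239 0.54 -0.914
vertex 1.602 0.632 -1.959
endloop
endfacet
facet normal -0.603 -0.076 -0.794
outer loop
vertex 1.602 0.632 -1.959
vertex 0.061 2.541 -0.969
vertex 1.424 2.633 -2.014
endloop
endfacet
facet normal 0.793 0.054 -0.607
outer loop
vertex 1.424 2.633 -2.014
vertex 2.459 0.739 -0.831
vertex 1.602 0.632 -1.959
endloop
endfacet
facet normal -0.793 -0.054 0.607
outer loop
vertex 0.239 0.54 -0.914
vertex 0.918 2.648 0.159
vertex 0.061 2.541 -0.969
endloop
endfacet
facet normal 0.088 -0.996 0.027
outer loop
vertex 1.096 0.647 0.214
vertex 0.239 0.54 -0.914
vertex 2.459 0.739 -0.831
endloop
endfacet
facet normal -0.793 -0.054 0.607
outer loop
vertex 1.096 0.647 0.214
vertex 0.918 2.648 0.159
vertex 0.239 0.54 -0.914
endloop
endfacet
facet normal -0.088 0.996 -0.027
outer loop
vertex 0.061 2.541 -0.969
vertex 0.918 2.648 0.159
vertex 1.424 2.633 -2.014
endloop
endfacet
facet normal 0.793 0.054 -0.607
outer loop
vertex 2.281 2.74 -0.886
vertex 2.459 0.739 -0.831
vertex 1.424 2.633 -2.014
endloop
endfacet
facet normal -0.088 0.996 -0.027
outer loop
vertex 1.424 2.633 -2.014
vertex 0.918 2.648 0.159
vertex 2.281 2.74 -0.886
endloop
endfacet
facet normal 0.603 0.076 0.794
outer loop
vertex 2.281 2.74 -0.886
vertex 1.096 0.647 0.214
vertex 2.459 0.739 -0.831
endloop
endfacet
facet normal 0.603 0.076 0.794
outer loop
vertex 0.918 2.648 0.159
vertex 1.096 0.647 0.214
vertex 2.281 2.74 -0.886
endloop
endfacet
facet normal -0.529 0.517 -0.673
outer loop
vertex 2.11 4.567 -4.5
vertex 1.431 4.206 -4.244
vertex 1.833 4.88 -4.042
endloop
endfacet
facet normal 0.722 0.691 -0.036
outer loop
vertex 2.11 4.567 -4.5
vertex 1.833 4.88 -4.042
vertex 3.167 3.534 -3.153
endloop
endfacet
facet normal 0.722 0.691 -0.036
outer loop
vertex 3.167 3.534 -3.153
vertex 1.833 4.88 -4.042
vertex 2.89 3.847 -2.695
endloop
endfacet
facet normal 0.529 -0.516 0.673
outer loop
vertex 3.167 3.534 -3.153
vertex 2.89 3.847 -2.695
vertex 2.489 3.174 -2.896
endloop
endfacet
facet normal -0.528 0.517 -0.674
outer loop
vertex 1.833 4.88 -4.042
vertex 1.431 4.206 -4.244
vertex 1.321 4.799 -3.703
endloop
endfacet
facet normal 0.195 0.846 0.496
outer loop
vertex 1.833 4.88 -4.042
vertex 1.321 4.799 -3.703
vertex 2.89 3.847 -2.695
endloop
endfacet
facet normal 0.195 0.846 0.496
outer loop
vertex 2.89 3.847 -2.695
vertex 1.321 4.799 -3.703
vertex 2.378 3.766 -2.355
endloop
endfacet
facet normal 0.529 -0.516 0.674
outer loop
vertex 2.89 3.847 -2.695
vertex 2.378 3.766 -2.355
vertex 2.489 3.174 -2.896
endloop
endfacet
facet normal -0.528 0.517 -0.674
outer loop
vertex 1.321 4.799 -3.703
vertex 1.431 4.206 -4.244
vertex 0.873 4.371 -3.68
endloop
endfacet
facet normal -0.446 0.507 0.738
outer loop
vertex 1.321 4.799 -3.703
vertex 0.873 4.371 -3.68
vertex 2.378 3.766 -2.355
endloop
endfacet
facet normal -0.447 0.505 0.738
outer loop
vertex 2.378 3.766 -2.355
vertex 0.873 4.371 -3.68
vertex 1.931 3.338 -2.333
endloop
endfacet
facet normal 0.528 -0.517 0.674
outer loop
vertex 2.378 3.766 -2.355
vertex 1.931 3.338 -2.333
vertex 2.489 3.174 -2.896
endloop
endfacet
facet normal -0.529 0.515 -0.674
outer loop
vertex 0.873 4.371 -3.68
vertex 1.431 4.206 -4.244
vertex 0.753 3.846 -3.987
endloop
endfacet
facet normal -0.826 -0.132 0.548
outer loop
vertex 0.873 4.371 -3.68
vertex 0.753 3.846 -3.987
vertex 1.931 3.338 -2.333
endloop
endfacet
facet normal -0.826 -0.130 0.548
outer loop
vertex 1.931 3.338 -2.333
vertex 0.753 3.846 -3.987
vertex 1.81 2.813 -2.64
endloop
endfacet
facet normal 0.528 -0.516 0.674
outer loop
vertex 1.931 3.338 -2.333
vertex 1.81 2.813 -2.64
vertex 2.489 3.174 -2.896
endloop
endfacet
facet normal -0.529 0.516 -0.673
outer loop
vertex 0.753 3.846 -3.987
vertex 1.431 4.206 -4.244
vertex 1.03 3.533 -4.445
endloop
endfacet
facet normal -0.722 -0.691 0.036
outer loop
vertex 0.753 3.846 -3.987
vertex 1.03 3.533 -4.445
vertex 1.81 2.813 -2.64
endloop
endfacet
facet normal -0.722 -0.691 0.036
outer loop
vertex 1.81 2.813 -2.64
vertex 1.03 3.533 -4.445
vertex 2.087 2.5 -3.098
endloop
endfacet
facet normal 0.529 -0.517 0.673
outer loop
vertex 1.81 2.813 -2.64
vertex 2.087 2.5 -3.098
vertex 2.489 3.174 -2.896
endloop
endfacet
facet normal -0.529 0.516 -0.674
outer loop
vertex 1.03 3.533 -4.445
vertex 1.431 4.206 -4.244
vertex 1.542 3.614 -4.785
endloop
endfacet
facet normal -0.195 -0.846 -0.496
outer loop
vertex 1.03 3.533 -4.445
vertex 1.542 3.614 -4.785
vertex 2.087 2.5 -3.098
endloop
endfacet
facet normal -0.195 -0.846 -0.496
outer loop
vertex 2.087 2.5 -3.098
vertex 1.542 3.614 -4.785
vertex 2.599 2.581 -3.437
endloop
endfacet
facet normal 0.528 -0.517 0.674
outer loop
vertex 2.087 2.5 -3.098
vertex 2.599 2.581 -3.437
vertex 2.489 3.174 -2.896
endloop
endfacet
facet normal -0.528 0.517 -0.674
outer loop
vertex 1.542 3.614 -4.785
vertex 1.431 4.206 -4.244
vertex 1.989 4.042 -4.807
endloop
endfacet
facet normal 0.447 -0.505 -0.738
outer loop
vertex 1.542 3.614 -4.785
vertex 1.989 4.042 -4.807
vertex 2.599 2.581 -3.437
endloop
endfacet
facet normal 0.446 -0.506 -0.738
outer loop
vertex 2.599 2.581 -3.437
vertex 1.989 4.042 -4.807
vertex 3.047 3.009 -3.46
endloop
endfacet
facet normal 0.528 -0.517 0.674
outer loop
vertex 2.599 2.581 -3.437
vertex 3.047 3.009 -3.46
vertex 2.489 3.174 -2.896
endloop
endfacet
facet normal -0.528 0.516 -0.674
outer loop
vertex 1.989 4.042 -4.807
vertex 1.431 4.206 -4.244
vertex 2.11 4.567 -4.5
endloop
endfacet
facet normal 0.826 0.130 -0.549
outer loop
vertex 1.989 4.042 -4.807
vertex 2.11 4.567 -4.5
vertex 3.047 3.009 -3.46
endloop
endfacet
facet normal 0.826 0.131 -0.548
outer loop
vertex 3.047 3.009 -3.46
vertex 2.11 4.567 -4.5
vertex 3.167 3.534 -3.153
endloop
endfacet
facet normal 0.529 -0.515 0.674
outer loop
vertex 3.047 3.009 -3.46
vertex 3.167 3.534 -3.153
vertex 2.489 3.174 -2.896
endloop
endfacet

endsolid


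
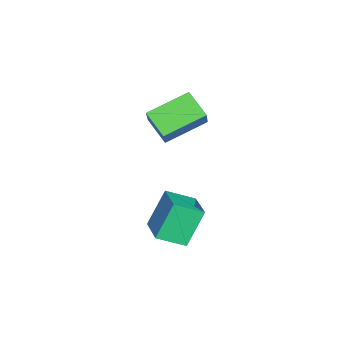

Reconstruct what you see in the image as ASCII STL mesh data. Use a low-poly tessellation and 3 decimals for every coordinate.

solid 
facet normal -0.620 -0.079 -0.781
outer loop
vertex 0.648 0.414 0.653
vertex -0.499 2.047 1.398
vertex 1.47 1.332 -0.092
endloop
endfacet
facet normal 0.538 -0.766 -0.350
outer loop
vertex 2.419 1.453 1.102
vertex 0.648 0.414 0.653
vertex 1.47 1.332 -0.092
endloop
endfacet
facet normal -0.620 -0.079 -0.781
outer loop
vertex 1.47 1.332 -0.092
vertex -0.499 2.047 1.398
vertex 0.324 2.965 0.652
endloop
endfacet
facet normal 0.571 0.637 -0.518
outer loop
vertex 0.324 2.965 0.652
vertex 2.419 1.453 1.102
vertex 1.47 1.332 -0.092
endloop
endfacet
facet normal -0.571 -0.637 0.518
outer loop
vertex 0.648 0.414 0.653
vertex 0.45 2.168 2.592
vertex -0.499 2.047 1.398
endloop
endfacet
facet normal 0.538 -0.767 -0.350
outer loop
vertex 1.596 0.535 1.848
vertex 0.648 0.414 0.653
vertex 2.419 1.453 1.102
endloop
endfacet
facet normal -0.571 -0.637 0.518
outer loop
vertex 1.596 0.535 1.848
vertex 0.45 2.168 2.592
vertex 0.648 0.414 0.653
endloop
endfacet
facet normal -0.538 0.767 0.350
outer loop
vertex -0.499 2.047 1.398
vertex 0.45 2.168 2.592
vertex 0.324 2.965 0.652
endloop
endfacet
facet normal 0.571 0.637 -0.518
outer loop
vertex 1.272 3.086 1.847
vertex 2.419 1.453 1.102
vertex 0.324 2.965 0.652
endloop
endfacet
facet normal -0.539 0.766 0.350
outer loop
vertex 0.324 2.965 0.652
vertex 0.45 2.168 2.592
vertex 1.272 3.086 1.847
endloop
endfacet
facet normal 0.620 0.079 0.781
outer loop
vertex 1.272 3.086 1.847
vertex 1.596 0.535 1.848
vertex 2.419 1.453 1.102
endloop
endfacet
facet normal 0.620 0.079 0.781
outer loop
vertex 0.45 2.168 2.592
vertex 1.596 0.535 1.848
vertex 1.272 3.086 1.847
endloop
endfacet
facet normal -0.401 0.321 0.858
outer loop
vertex 4.211 2.242 -1.788
vertex 3.833 3.505 -2.438
vertex 2.761 1.585 -2.22
endloop
endfacet
facet normal 0.258 -0.859 0.442
outer loop
vertex 3.547 0.955 -3.902
vertex 4.211 2.242 -1.788
vertex 2.761 1.585 -2.22
endloop
endfacet
facet normal -0.401 0.321 0.858
outer loop
vertex 2.761 1.585 -2.22
vertex 3.833 3.505 -2.438
vertex 2.382 2.847 -2.87
endloop
endfacet
facet normal -0.879 -0.399 -0.261
outer loop
vertex 2.382 2.847 -2.87
vertex 3.547 0.955 -3.902
vertex 2.761 1.585 -2.22
endloop
endfacet
facet normal 0.879 0.398 0.262
outer loop
vertex 4.211 2.242 -1.788
vertex 4.619 2.875 -4.12
vertex 3.833 3.505 -2.438
endloop
endfacet
facet normal 0.258 -0.859 0.442
outer loop
vertex 4.998 1.613 -3.47
vertex 4.211 2.242 -1.788
vertex 3.547 0.955 -3.902
endloop
endfacet
facet normal 0.879 0.399 0.262
outer loop
vertex 4.998 1.613 -3.47
vertex 4.619 2.875 -4.12
vertex 4.211 2.242 -1.788
endloop
endfacet
facet normal -0.258 0.859 -0.442
outer loop
vertex 3.833 3.505 -2.438
vertex 4.619 2.875 -4.12
vertex 2.382 2.847 -2.87
endloop
endfacet
facet normal -0.879 -0.398 -0.262
outer loop
vertex 3.169 2.218 -4.552
vertex 3.547 0.955 -3.902
vertex 2.382 2.847 -2.87
endloop
endfacet
facet normal -0.258 0.859 -0.442
outer loop
vertex 2.382 2.847 -2.87
vertex 4.619 2.875 -4.12
vertex 3.169 2.218 -4.552
endloop
endfacet
facet normal 0.401 -0.321 -0.858
outer loop
vertex 3.169 2.218 -4.552
vertex 4.998 1.613 -3.47
vertex 3.547 0.955 -3.902
endloop
endfacet
facet normal 0.401 -0.321 -0.858
outer loop
vertex 4.619 2.875 -4.12
vertex 4.998 1.613 -3.47
vertex 3.169 2.218 -4.552
endloop
endfacet

endsolid


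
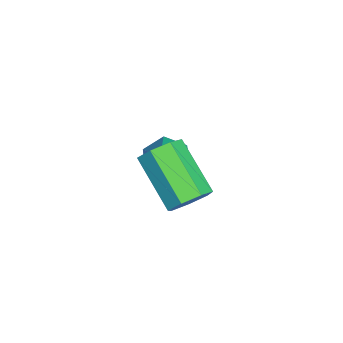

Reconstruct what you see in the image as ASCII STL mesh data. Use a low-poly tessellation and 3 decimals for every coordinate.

solid 
facet normal 0.676 0.496 -0.546
outer loop
vertex -1.176 -0.82 -1.832
vertex -1.348 -1.05 -2.254
vertex -1.502 -0.611 -2.046
endloop
endfacet
facet normal 0.017 0.728 0.685
outer loop
vertex -1.176 -0.82 -1.832
vertex -1.502 -0.611 -2.046
vertex -2.101 -1.5 -1.085
endloop
endfacet
facet normal 0.019 0.728 0.685
outer loop
vertex -2.101 -1.5 -1.085
vertex -1.502 -0.611 -2.046
vertex -2.427 -1.291 -1.298
endloop
endfacet
facet normal -0.675 -0.497 0.546
outer loop
vertex -2.101 -1.5 -1.085
vertex -2.427 -1.291 -1.298
vertex -2.272 -1.73 -1.506
endloop
endfacet
facet normal 0.676 0.496 -0.546
outer loop
vertex -1.502 -0.611 -2.046
vertex -1.348 -1.05 -2.254
vertex -1.712 -0.732 -2.416
endloop
endfacet
facet normal -0.564 0.824 0.051
outer loop
vertex -1.502 -0.611 -2.046
vertex -1.712 -0.732 -2.416
vertex -2.427 -1.291 -1.298
endloop
endfacet
facet normal -0.564 0.824 0.051
outer loop
vertex -2.427 -1.291 -1.298
vertex -1.712 -0.732 -2.416
vertex -2.637 -1.412 -1.668
endloop
endfacet
facet normal -0.675 -0.497 0.546
outer loop
vertex -2.427 -1.291 -1.298
vertex -2.637 -1.412 -1.668
vertex -2.272 -1.73 -1.506
endloop
endfacet
facet normal 0.676 0.495 -0.546
outer loop
vertex -1.712 -0.732 -2.416
vertex -1.348 -1.05 -2.254
vertex -1.648 -1.093 -2.664
endloop
endfacet
facet normal -0.723 0.299 -0.622
outer loop
vertex -1.712 -0.732 -2.416
vertex -1.648 -1.093 -2.664
vertex -2.637 -1.412 -1.668
endloop
endfacet
facet normal -0.723 0.298 -0.623
outer loop
vertex -2.637 -1.412 -1.668
vertex -1.648 -1.093 -2.664
vertex -2.572 -1.773 -1.916
endloop
endfacet
facet normal -0.675 -0.497 0.546
outer loop
vertex -2.637 -1.412 -1.668
vertex -2.572 -1.773 -1.916
vertex -2.272 -1.73 -1.506
endloop
endfacet
facet normal 0.675 0.497 -0.546
outer loop
vertex -1.648 -1.093 -2.664
vertex -1.348 -1.05 -2.254
vertex -1.357 -1.421 -2.603
endloop
endfacet
facet normal -0.336 -0.452 -0.826
outer loop
vertex -1.648 -1.093 -2.664
vertex -1.357 -1.421 -2.603
vertex -2.572 -1.773 -1.916
endloop
endfacet
facet normal -0.337 -0.450 -0.827
outer loop
vertex -2.572 -1.773 -1.916
vertex -1.357 -1.421 -2.603
vertex -2.282 -2.101 -1.856
endloop
endfacet
facet normal -0.675 -0.497 0.546
outer loop
vertex -2.572 -1.773 -1.916
vertex -2.282 -2.101 -1.856
vertex -2.272 -1.73 -1.506
endloop
endfacet
facet normal 0.674 0.498 -0.546
outer loop
vertex -1.357 -1.421 -2.603
vertex -1.348 -1.05 -2.254
vertex -1.059 -1.47 -2.28
endloop
endfacet
facet normal 0.302 -0.861 -0.409
outer loop
vertex -1.357 -1.421 -2.603
vertex -1.059 -1.47 -2.28
vertex -2.282 -2.101 -1.856
endloop
endfacet
facet normal 0.303 -0.861 -0.409
outer loop
vertex -2.282 -2.101 -1.856
vertex -1.059 -1.47 -2.28
vertex -1.984 -2.15 -1.532
endloop
endfacet
facet normal -0.675 -0.497 0.546
outer loop
vertex -2.282 -2.101 -1.856
vertex -1.984 -2.15 -1.532
vertex -2.272 -1.73 -1.506
endloop
endfacet
facet normal 0.675 0.498 -0.545
outer loop
vertex -1.059 -1.47 -2.28
vertex -1.348 -1.05 -2.254
vertex -0.979 -1.202 -1.936
endloop
endfacet
facet normal 0.715 -0.622 0.319
outer loop
vertex -1.059 -1.47 -2.28
vertex -0.979 -1.202 -1.936
vertex -1.984 -2.15 -1.532
endloop
endfacet
facet normal 0.715 -0.622 0.319
outer loop
vertex -1.984 -2.15 -1.532
vertex -0.979 -1.202 -1.936
vertex -1.904 -1.882 -1.189
endloop
endfacet
facet normal -0.675 -0.497 0.546
outer loop
vertex -1.984 -2.15 -1.532
vertex -1.904 -1.882 -1.189
vertex -2.272 -1.73 -1.506
endloop
endfacet
facet normal 0.675 0.497 -0.546
outer loop
vertex -0.979 -1.202 -1.936
vertex -1.348 -1.05 -2.254
vertex -1.176 -0.82 -1.832
endloop
endfacet
facet normal 0.588 0.084 0.805
outer loop
vertex -0.979 -1.202 -1.936
vertex -1.176 -0.82 -1.832
vertex -1.904 -1.882 -1.189
endloop
endfacet
facet normal 0.588 0.084 0.805
outer loop
vertex -1.904 -1.882 -1.189
vertex -1.176 -0.82 -1.832
vertex -2.101 -1.5 -1.085
endloop
endfacet
facet normal -0.675 -0.497 0.546
outer loop
vertex -1.904 -1.882 -1.189
vertex -2.101 -1.5 -1.085
vertex -2.272 -1.73 -1.506
endloop
endfacet
facet normal -0.674 0.056 -0.737
outer loop
vertex -3.597 -1.64 -3.954
vertex -4.001 -1.725 -3.591
vertex -3.836 -1.213 -3.703
endloop
endfacet
facet normal 0.798 0.567 -0.204
outer loop
vertex -3.597 -1.64 -3.954
vertex -3.836 -1.213 -3.703
vertex -3.159 -1.795 -2.669
endloop
endfacet
facet normal -0.674 0.056 -0.737
outer loop
vertex -3.836 -1.213 -3.703
vertex -4.001 -1.725 -3.591
vertex -4.24 -1.298 -3.34
endloop
endfacet
facet normal 0.168 0.902 0.398
outer loop
vertex -3.836 -1.213 -3.703
vertex -4.24 -1.298 -3.34
vertex -3.159 -1.795 -2.669
endloop
endfacet
facet normal -0.675 0.055 -0.736
outer loop
vertex -4.24 -1.298 -3.34
vertex -4.001 -1.725 -3.591
vertex -4.405 -1.81 -3.227
endloop
endfacet
facet normal -0.391 0.317 0.864
outer loop
vertex -4.24 -1.298 -3.34
vertex -4.405 -1.81 -3.227
vertex -3.159 -1.795 -2.669
endloop
endfacet
facet normal -0.675 0.055 -0.736
outer loop
vertex -4.405 -1.81 -3.227
vertex -4.001 -1.725 -3.591
vertex -4.166 -2.238 -3.478
endloop
endfacet
facet normal -0.319 -0.606 0.729
outer loop
vertex -4.405 -1.81 -3.227
vertex -4.166 -2.238 -3.478
vertex -3.159 -1.795 -2.669
endloop
endfacet
facet normal -0.674 0.054 -0.737
outer loop
vertex -4.166 -2.238 -3.478
vertex -4.001 -1.725 -3.591
vertex -3.762 -2.152 -3.841
endloop
endfacet
facet normal 0.313 -0.941 0.126
outer loop
vertex -4.166 -2.238 -3.478
vertex -3.762 -2.152 -3.841
vertex -3.159 -1.795 -2.669
endloop
endfacet
facet normal -0.674 0.054 -0.737
outer loop
vertex -3.762 -2.152 -3.841
vertex -4.001 -1.725 -3.591
vertex -3.597 -1.64 -3.954
endloop
endfacet
facet normal 0.871 -0.356 -0.340
outer loop
vertex -3.762 -2.152 -3.841
vertex -3.597 -1.64 -3.954
vertex -3.159 -1.795 -2.669
endloop
endfacet

endsolid


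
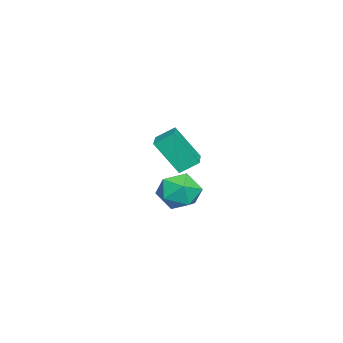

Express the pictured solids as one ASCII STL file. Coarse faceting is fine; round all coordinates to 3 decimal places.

solid 
facet normal -0.970 -0.202 -0.136
outer loop
vertex -3.523 -1.001 -2.703
vertex -3.531 -0.024 -4.095
vertex -3.304 -1.715 -3.206
endloop
endfacet
facet normal 0.005 -0.575 0.818
outer loop
vertex -1.869 -1.416 -3.005
vertex -3.523 -1.001 -2.703
vertex -3.304 -1.715 -3.206
endloop
endfacet
facet normal -0.970 -0.201 -0.135
outer loop
vertex -3.304 -1.715 -3.206
vertex -3.531 -0.024 -4.095
vertex -3.313 -0.738 -4.597
endloop
endfacet
facet normal 0.243 -0.793 -0.559
outer loop
vertex -3.313 -0.738 -4.597
vertex -1.869 -1.416 -3.005
vertex -3.304 -1.715 -3.206
endloop
endfacet
facet normal -0.243 0.793 0.558
outer loop
vertex -3.523 -1.001 -2.703
vertex -2.096 0.275 -3.894
vertex -3.531 -0.024 -4.095
endloop
endfacet
facet normal 0.005 -0.574 0.819
outer loop
vertex -2.087 -0.702 -2.503
vertex -3.523 -1.001 -2.703
vertex -1.869 -1.416 -3.005
endloop
endfacet
facet normal -0.243 0.793 0.559
outer loop
vertex -2.087 -0.702 -2.503
vertex -2.096 0.275 -3.894
vertex -3.523 -1.001 -2.703
endloop
endfacet
facet normal -0.005 0.574 -0.819
outer loop
vertex -3.531 -0.024 -4.095
vertex -2.096 0.275 -3.894
vertex -3.313 -0.738 -4.597
endloop
endfacet
facet normal 0.243 -0.793 -0.558
outer loop
vertex -1.877 -0.439 -4.397
vertex -1.869 -1.416 -3.005
vertex -3.313 -0.738 -4.597
endloop
endfacet
facet normal -0.006 0.575 -0.818
outer loop
vertex -3.313 -0.738 -4.597
vertex -2.096 0.275 -3.894
vertex -1.877 -0.439 -4.397
endloop
endfacet
facet normal 0.970 0.201 0.135
outer loop
vertex -1.877 -0.439 -4.397
vertex -2.087 -0.702 -2.503
vertex -1.869 -1.416 -3.005
endloop
endfacet
facet normal 0.970 0.202 0.136
outer loop
vertex -2.096 0.275 -3.894
vertex -2.087 -0.702 -2.503
vertex -1.877 -0.439 -4.397
endloop
endfacet
facet normal -0.510 0.687 0.518
outer loop
vertex 1.676 1.273 -3.675
vertex 0.936 0.777 -3.745
vertex 1.486 0.662 -3.051
endloop
endfacet
facet normal 0.176 0.676 0.716
outer loop
vertex 1.676 1.273 -3.675
vertex 1.486 0.662 -3.051
vertex 2.325 0.755 -3.345
endloop
endfacet
facet normal 0.574 0.807 0.137
outer loop
vertex 1.676 1.273 -3.675
vertex 2.325 0.755 -3.345
vertex 2.293 0.927 -4.221
endloop
endfacet
facet normal 0.135 0.899 -0.417
outer loop
vertex 1.676 1.273 -3.675
vertex 2.293 0.927 -4.221
vertex 1.434 0.941 -4.469
endloop
endfacet
facet normal -0.536 0.825 -0.182
outer loop
vertex 1.676 1.273 -3.675
vertex 1.434 0.941 -4.469
vertex 0.936 0.777 -3.745
endloop
endfacet
facet normal 0.329 0.018 0.944
outer loop
vertex 2.325 0.755 -3.345
vertex 1.486 0.662 -3.051
vertex 1.986 -0.061 -3.211
endloop
endfacet
facet normal -0.780 0.036 0.624
outer loop
vertex 1.486 0.662 -3.051
vertex 0.936 0.777 -3.745
vertex 1.127 -0.047 -3.459
endloop
endfacet
facet normal -0.822 0.258 -0.507
outer loop
vertex 0.936 0.777 -3.745
vertex 1.434 0.941 -4.469
vertex 1.095 0.125 -4.335
endloop
endfacet
facet normal 0.262 0.378 -0.888
outer loop
vertex 1.434 0.941 -4.469
vertex 2.293 0.927 -4.221
vertex 1.934 0.218 -4.629
endloop
endfacet
facet normal 0.973 0.229 0.009
outer loop
vertex 2.293 0.927 -4.221
vertex 2.325 0.755 -3.345
vertex 2.484 0.103 -3.935
endloop
endfacet
facet normal -0.135 -0.899 0.417
outer loop
vertex 1.744 -0.393 -4.005
vertex 1.986 -0.061 -3.211
vertex 1.127 -0.047 -3.459
endloop
endfacet
facet normal -0.574 -0.807 -0.137
outer loop
vertex 1.744 -0.393 -4.005
vertex 1.127 -0.047 -3.459
vertex 1.095 0.125 -4.335
endloop
endfacet
facet normal -0.176 -0.676 -0.716
outer loop
vertex 1.744 -0.393 -4.005
vertex 1.095 0.125 -4.335
vertex 1.934 0.218 -4.629
endloop
endfacet
facet normal 0.510 -0.687 -0.518
outer loop
vertex 1.744 -0.393 -4.005
vertex 1.934 0.218 -4.629
vertex 2.484 0.103 -3.935
endloop
endfacet
facet normal 0.536 -0.825 0.182
outer loop
vertex 1.744 -0.393 -4.005
vertex 2.484 0.103 -3.935
vertex 1.986 -0.061 -3.211
endloop
endfacet
facet normal -0.262 -0.378 0.888
outer loop
vertex 1.127 -0.047 -3.459
vertex 1.986 -0.061 -3.211
vertex 1.486 0.662 -3.051
endloop
endfacet
facet normal -0.973 -0.229 -0.009
outer loop
vertex 1.095 0.125 -4.335
vertex 1.127 -0.047 -3.459
vertex 0.936 0.777 -3.745
endloop
endfacet
facet normal -0.329 -0.018 -0.944
outer loop
vertex 1.934 0.218 -4.629
vertex 1.095 0.125 -4.335
vertex 1.434 0.941 -4.469
endloop
endfacet
facet normal 0.780 -0.036 -0.624
outer loop
vertex 2.484 0.103 -3.935
vertex 1.934 0.218 -4.629
vertex 2.293 0.927 -4.221
endloop
endfacet
facet normal 0.822 -0.258 0.507
outer loop
vertex 1.986 -0.061 -3.211
vertex 2.484 0.103 -3.935
vertex 2.325 0.755 -3.345
endloop
endfacet

endsolid


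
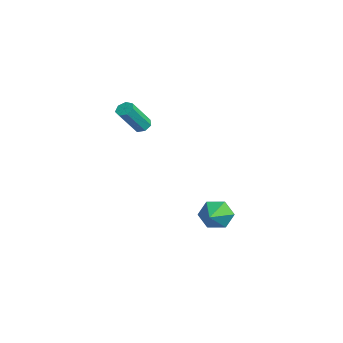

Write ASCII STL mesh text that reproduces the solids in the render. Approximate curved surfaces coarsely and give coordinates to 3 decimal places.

solid 
facet normal -0.805 0.451 -0.386
outer loop
vertex 2.053 3.208 -3.887
vertex 1.493 2.846 -3.142
vertex 1.943 3.734 -3.043
endloop
endfacet
facet normal 0.857 0.480 -0.188
outer loop
vertex 2.053 3.208 -3.887
vertex 1.943 3.734 -3.043
vertex 3.087 1.954 -2.378
endloop
endfacet
facet normal -0.805 0.451 -0.386
outer loop
vertex 1.943 3.734 -3.043
vertex 1.493 2.846 -3.142
vertex 1.383 3.372 -2.298
endloop
endfacet
facet normal 0.502 0.567 0.653
outer loop
vertex 1.943 3.734 -3.043
vertex 1.383 3.372 -2.298
vertex 3.087 1.954 -2.378
endloop
endfacet
facet normal -0.805 0.451 -0.386
outer loop
vertex 1.383 3.372 -2.298
vertex 1.493 2.846 -3.142
vertex 0.933 2.484 -2.396
endloop
endfacet
facet normal -0.031 -0.094 0.995
outer loop
vertex 1.383 3.372 -2.298
vertex 0.933 2.484 -2.396
vertex 3.087 1.954 -2.378
endloop
endfacet
facet normal -0.805 0.451 -0.385
outer loop
vertex 0.933 2.484 -2.396
vertex 1.493 2.846 -3.142
vertex 1.043 1.959 -3.24
endloop
endfacet
facet normal -0.211 -0.842 0.496
outer loop
vertex 0.933 2.484 -2.396
vertex 1.043 1.959 -3.24
vertex 3.087 1.954 -2.378
endloop
endfacet
facet normal -0.805 0.451 -0.386
outer loop
vertex 1.043 1.959 -3.24
vertex 1.493 2.846 -3.142
vertex 1.603 2.321 -3.985
endloop
endfacet
facet normal 0.143 -0.928 -0.344
outer loop
vertex 1.043 1.959 -3.24
vertex 1.603 2.321 -3.985
vertex 3.087 1.954 -2.378
endloop
endfacet
facet normal -0.805 0.451 -0.386
outer loop
vertex 1.603 2.321 -3.985
vertex 1.493 2.846 -3.142
vertex 2.053 3.208 -3.887
endloop
endfacet
facet normal 0.677 -0.268 -0.686
outer loop
vertex 1.603 2.321 -3.985
vertex 2.053 3.208 -3.887
vertex 3.087 1.954 -2.378
endloop
endfacet
facet normal -0.257 0.552 -0.793
outer loop
vertex -0.439 -0.51 2.782
vertex -0.971 -0.511 2.954
vertex -0.565 -0.145 3.077
endloop
endfacet
facet normal 0.931 0.362 -0.051
outer loop
vertex -0.439 -0.51 2.782
vertex -0.565 -0.145 3.077
vertex 0.084 -1.629 4.393
endloop
endfacet
facet normal 0.930 0.363 -0.049
outer loop
vertex 0.084 -1.629 4.393
vertex -0.565 -0.145 3.077
vertex -0.043 -1.264 4.688
endloop
endfacet
facet normal 0.258 -0.552 0.793
outer loop
vertex 0.084 -1.629 4.393
vertex -0.043 -1.264 4.688
vertex -0.449 -1.629 4.566
endloop
endfacet
facet normal -0.256 0.551 -0.794
outer loop
vertex -0.565 -0.145 3.077
vertex -0.971 -0.511 2.954
vertex -0.998 -0.055 3.279
endloop
endfacet
facet normal 0.376 0.814 0.443
outer loop
vertex -0.565 -0.145 3.077
vertex -0.998 -0.055 3.279
vertex -0.043 -1.264 4.688
endloop
endfacet
facet normal 0.377 0.814 0.443
outer loop
vertex -0.043 -1.264 4.688
vertex -0.998 -0.055 3.279
vertex -0.475 -1.174 4.89
endloop
endfacet
facet normal 0.257 -0.551 0.794
outer loop
vertex -0.043 -1.264 4.688
vertex -0.475 -1.174 4.89
vertex -0.449 -1.629 4.566
endloop
endfacet
facet normal -0.257 0.551 -0.794
outer loop
vertex -0.998 -0.055 3.279
vertex -0.971 -0.511 2.954
vertex -1.41 -0.308 3.237
endloop
endfacet
facet normal -0.461 0.651 0.602
outer loop
vertex -0.998 -0.055 3.279
vertex -1.41 -0.308 3.237
vertex -0.475 -1.174 4.89
endloop
endfacet
facet normal -0.461 0.652 0.602
outer loop
vertex -0.475 -1.174 4.89
vertex -1.41 -0.308 3.237
vertex -0.888 -1.427 4.848
endloop
endfacet
facet normal 0.257 -0.551 0.794
outer loop
vertex -0.475 -1.174 4.89
vertex -0.888 -1.427 4.848
vertex -0.449 -1.629 4.566
endloop
endfacet
facet normal -0.257 0.551 -0.794
outer loop
vertex -1.41 -0.308 3.237
vertex -0.971 -0.511 2.954
vertex -1.492 -0.714 2.982
endloop
endfacet
facet normal -0.952 -0.001 0.308
outer loop
vertex -1.41 -0.308 3.237
vertex -1.492 -0.714 2.982
vertex -0.888 -1.427 4.848
endloop
endfacet
facet normal -0.951 -0.000 0.308
outer loop
vertex -0.888 -1.427 4.848
vertex -1.492 -0.714 2.982
vertex -0.97 -1.833 4.594
endloop
endfacet
facet normal 0.258 -0.549 0.795
outer loop
vertex -0.888 -1.427 4.848
vertex -0.97 -1.833 4.594
vertex -0.449 -1.629 4.566
endloop
endfacet
facet normal -0.258 0.552 -0.793
outer loop
vertex -1.492 -0.714 2.982
vertex -0.971 -0.511 2.954
vertex -1.182 -0.966 2.706
endloop
endfacet
facet normal -0.725 -0.653 -0.218
outer loop
vertex -1.492 -0.714 2.982
vertex -1.182 -0.966 2.706
vertex -0.97 -1.833 4.594
endloop
endfacet
facet normal -0.724 -0.654 -0.219
outer loop
vertex -0.97 -1.833 4.594
vertex -1.182 -0.966 2.706
vertex -0.659 -2.085 4.318
endloop
endfacet
facet normal 0.258 -0.551 0.794
outer loop
vertex -0.97 -1.833 4.594
vertex -0.659 -2.085 4.318
vertex -0.449 -1.629 4.566
endloop
endfacet
facet normal -0.256 0.552 -0.794
outer loop
vertex -1.182 -0.966 2.706
vertex -0.971 -0.511 2.954
vertex -0.713 -0.876 2.617
endloop
endfacet
facet normal 0.046 -0.814 -0.580
outer loop
vertex -1.182 -0.966 2.706
vertex -0.713 -0.876 2.617
vertex -0.659 -2.085 4.318
endloop
endfacet
facet normal 0.047 -0.814 -0.580
outer loop
vertex -0.659 -2.085 4.318
vertex -0.713 -0.876 2.617
vertex -0.19 -1.994 4.228
endloop
endfacet
facet normal 0.259 -0.551 0.793
outer loop
vertex -0.659 -2.085 4.318
vertex -0.19 -1.994 4.228
vertex -0.449 -1.629 4.566
endloop
endfacet
facet normal -0.258 0.551 -0.794
outer loop
vertex -0.713 -0.876 2.617
vertex -0.971 -0.511 2.954
vertex -0.439 -0.51 2.782
endloop
endfacet
facet normal 0.785 -0.360 -0.505
outer loop
vertex -0.713 -0.876 2.617
vertex -0.439 -0.51 2.782
vertex -0.19 -1.994 4.228
endloop
endfacet
facet normal 0.784 -0.360 -0.505
outer loop
vertex -0.19 -1.994 4.228
vertex -0.439 -0.51 2.782
vertex 0.084 -1.629 4.393
endloop
endfacet
facet normal 0.257 -0.552 0.793
outer loop
vertex -0.19 -1.994 4.228
vertex 0.084 -1.629 4.393
vertex -0.449 -1.629 4.566
endloop
endfacet

endsolid


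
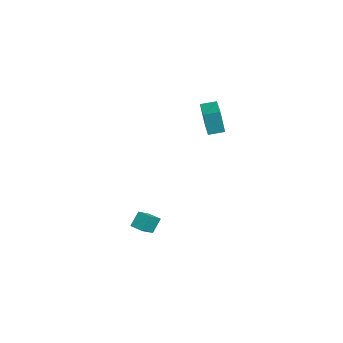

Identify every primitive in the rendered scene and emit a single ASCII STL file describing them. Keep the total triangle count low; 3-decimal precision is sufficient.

solid 
facet normal -0.949 -0.303 0.088
outer loop
vertex -0.991 -5.029 0.029
vertex -1.162 -4.286 0.75
vertex -1.497 -3.837 -1.32
endloop
endfacet
facet normal 0.163 -0.708 -0.687
outer loop
vertex -0.738 -3.594 -1.39
vertex -0.991 -5.029 0.029
vertex -1.497 -3.837 -1.32
endloop
endfacet
facet normal -0.949 -0.303 0.088
outer loop
vertex -1.497 -3.837 -1.32
vertex -1.162 -4.286 0.75
vertex -1.668 -3.093 -0.599
endloop
endfacet
facet normal -0.271 0.637 -0.722
outer loop
vertex -1.668 -3.093 -0.599
vertex -0.738 -3.594 -1.39
vertex -1.497 -3.837 -1.32
endloop
endfacet
facet normal 0.271 -0.638 0.721
outer loop
vertex -0.991 -5.029 0.029
vertex -0.403 -4.043 0.68
vertex -1.162 -4.286 0.75
endloop
endfacet
facet normal 0.162 -0.708 -0.687
outer loop
vertex -0.232 -4.787 -0.041
vertex -0.991 -5.029 0.029
vertex -0.738 -3.594 -1.39
endloop
endfacet
facet normal 0.270 -0.637 0.722
outer loop
vertex -0.232 -4.787 -0.041
vertex -0.403 -4.043 0.68
vertex -0.991 -5.029 0.029
endloop
endfacet
facet normal -0.163 0.708 0.687
outer loop
vertex -1.162 -4.286 0.75
vertex -0.403 -4.043 0.68
vertex -1.668 -3.093 -0.599
endloop
endfacet
facet normal -0.270 0.638 -0.721
outer loop
vertex -0.909 -2.851 -0.669
vertex -0.738 -3.594 -1.39
vertex -1.668 -3.093 -0.599
endloop
endfacet
facet normal -0.163 0.708 0.687
outer loop
vertex -1.668 -3.093 -0.599
vertex -0.403 -4.043 0.68
vertex -0.909 -2.851 -0.669
endloop
endfacet
facet normal 0.949 0.303 -0.088
outer loop
vertex -0.909 -2.851 -0.669
vertex -0.232 -4.787 -0.041
vertex -0.738 -3.594 -1.39
endloop
endfacet
facet normal 0.949 0.303 -0.088
outer loop
vertex -0.403 -4.043 0.68
vertex -0.232 -4.787 -0.041
vertex -0.909 -2.851 -0.669
endloop
endfacet
facet normal -0.539 -0.830 -0.147
outer loop
vertex -3.65 2.837 3.752
vertex -5.161 3.922 3.167
vertex -3.134 2.763 2.281
endloop
endfacet
facet normal 0.775 -0.556 0.300
outer loop
vertex -2.579 3.618 2.433
vertex -3.65 2.837 3.752
vertex -3.134 2.763 2.281
endloop
endfacet
facet normal -0.539 -0.830 -0.147
outer loop
vertex -3.134 2.763 2.281
vertex -5.161 3.922 3.167
vertex -4.645 3.848 1.697
endloop
endfacet
facet normal 0.331 -0.047 -0.943
outer loop
vertex -4.645 3.848 1.697
vertex -2.579 3.618 2.433
vertex -3.134 2.763 2.281
endloop
endfacet
facet normal -0.331 0.047 0.942
outer loop
vertex -3.65 2.837 3.752
vertex -4.606 4.777 3.319
vertex -5.161 3.922 3.167
endloop
endfacet
facet normal 0.775 -0.556 0.300
outer loop
vertex -3.095 3.692 3.903
vertex -3.65 2.837 3.752
vertex -2.579 3.618 2.433
endloop
endfacet
facet normal -0.330 0.048 0.943
outer loop
vertex -3.095 3.692 3.903
vertex -4.606 4.777 3.319
vertex -3.65 2.837 3.752
endloop
endfacet
facet normal -0.775 0.556 -0.300
outer loop
vertex -5.161 3.922 3.167
vertex -4.606 4.777 3.319
vertex -4.645 3.848 1.697
endloop
endfacet
facet normal 0.330 -0.048 -0.943
outer loop
vertex -4.09 4.703 1.848
vertex -2.579 3.618 2.433
vertex -4.645 3.848 1.697
endloop
endfacet
facet normal -0.775 0.556 -0.300
outer loop
vertex -4.645 3.848 1.697
vertex -4.606 4.777 3.319
vertex -4.09 4.703 1.848
endloop
endfacet
facet normal 0.539 0.830 0.147
outer loop
vertex -4.09 4.703 1.848
vertex -3.095 3.692 3.903
vertex -2.579 3.618 2.433
endloop
endfacet
facet normal 0.539 0.830 0.147
outer loop
vertex -4.606 4.777 3.319
vertex -3.095 3.692 3.903
vertex -4.09 4.703 1.848
endloop
endfacet

endsolid


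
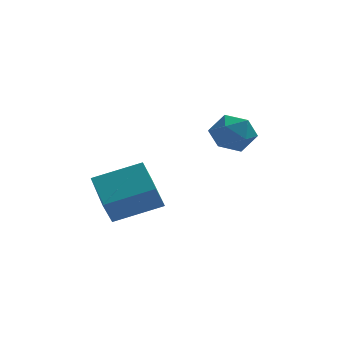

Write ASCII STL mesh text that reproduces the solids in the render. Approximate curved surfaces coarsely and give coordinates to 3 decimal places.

solid 
facet normal -0.259 -0.447 0.856
outer loop
vertex 1.292 -2.889 -3.224
vertex 0.833 -1.339 -2.554
vertex -0.466 -3.126 -3.879
endloop
endfacet
facet normal 0.262 -0.886 -0.383
outer loop
vertex -0.173 -2.621 -4.846
vertex 1.292 -2.889 -3.224
vertex -0.466 -3.126 -3.879
endloop
endfacet
facet normal -0.258 -0.447 0.856
outer loop
vertex -0.466 -3.126 -3.879
vertex 0.833 -1.339 -2.554
vertex -0.924 -1.576 -3.208
endloop
endfacet
facet normal -0.930 -0.125 -0.347
outer loop
vertex -0.924 -1.576 -3.208
vertex -0.173 -2.621 -4.846
vertex -0.466 -3.126 -3.879
endloop
endfacet
facet normal 0.929 0.125 0.347
outer loop
vertex 1.292 -2.889 -3.224
vertex 1.126 -0.834 -3.521
vertex 0.833 -1.339 -2.554
endloop
endfacet
facet normal 0.262 -0.886 -0.383
outer loop
vertex 1.584 -2.384 -4.192
vertex 1.292 -2.889 -3.224
vertex -0.173 -2.621 -4.846
endloop
endfacet
facet normal 0.930 0.125 0.346
outer loop
vertex 1.584 -2.384 -4.192
vertex 1.126 -0.834 -3.521
vertex 1.292 -2.889 -3.224
endloop
endfacet
facet normal -0.262 0.886 0.383
outer loop
vertex 0.833 -1.339 -2.554
vertex 1.126 -0.834 -3.521
vertex -0.924 -1.576 -3.208
endloop
endfacet
facet normal -0.930 -0.126 -0.346
outer loop
vertex -0.632 -1.071 -4.176
vertex -0.173 -2.621 -4.846
vertex -0.924 -1.576 -3.208
endloop
endfacet
facet normal -0.262 0.886 0.383
outer loop
vertex -0.924 -1.576 -3.208
vertex 1.126 -0.834 -3.521
vertex -0.632 -1.071 -4.176
endloop
endfacet
facet normal 0.259 0.447 -0.856
outer loop
vertex -0.632 -1.071 -4.176
vertex 1.584 -2.384 -4.192
vertex -0.173 -2.621 -4.846
endloop
endfacet
facet normal 0.259 0.447 -0.856
outer loop
vertex 1.126 -0.834 -3.521
vertex 1.584 -2.384 -4.192
vertex -0.632 -1.071 -4.176
endloop
endfacet
facet normal 0.315 0.351 0.882
outer loop
vertex 4.407 1.908 -1.664
vertex 3.682 1.494 -1.24
vertex 4.489 1.032 -1.345
endloop
endfacet
facet normal 0.865 0.241 0.441
outer loop
vertex 4.407 1.908 -1.664
vertex 4.489 1.032 -1.345
vertex 4.849 1.262 -2.177
endloop
endfacet
facet normal 0.759 0.635 -0.146
outer loop
vertex 4.407 1.908 -1.664
vertex 4.849 1.262 -2.177
vertex 4.264 1.867 -2.588
endloop
endfacet
facet normal 0.143 0.988 -0.066
outer loop
vertex 4.407 1.908 -1.664
vertex 4.264 1.867 -2.588
vertex 3.543 2.01 -2.009
endloop
endfacet
facet normal -0.131 0.812 0.569
outer loop
vertex 4.407 1.908 -1.664
vertex 3.543 2.01 -2.009
vertex 3.682 1.494 -1.24
endloop
endfacet
facet normal 0.860 -0.446 0.249
outer loop
vertex 4.849 1.262 -2.177
vertex 4.489 1.032 -1.345
vertex 4.397 0.45 -2.071
endloop
endfacet
facet normal -0.029 -0.269 0.963
outer loop
vertex 4.489 1.032 -1.345
vertex 3.682 1.494 -1.24
vertex 3.676 0.593 -1.492
endloop
endfacet
facet normal -0.751 0.478 0.456
outer loop
vertex 3.682 1.494 -1.24
vertex 3.543 2.01 -2.009
vertex 3.091 1.198 -1.903
endloop
endfacet
facet normal -0.308 0.761 -0.571
outer loop
vertex 3.543 2.01 -2.009
vertex 4.264 1.867 -2.588
vertex 3.451 1.428 -2.735
endloop
endfacet
facet normal 0.689 0.191 -0.699
outer loop
vertex 4.264 1.867 -2.588
vertex 4.849 1.262 -2.177
vertex 4.258 0.966 -2.84
endloop
endfacet
facet normal -0.143 -0.988 0.066
outer loop
vertex 3.533 0.552 -2.416
vertex 4.397 0.45 -2.071
vertex 3.676 0.593 -1.492
endloop
endfacet
facet normal -0.759 -0.635 0.146
outer loop
vertex 3.533 0.552 -2.416
vertex 3.676 0.593 -1.492
vertex 3.091 1.198 -1.903
endloop
endfacet
facet normal -0.865 -0.241 -0.441
outer loop
vertex 3.533 0.552 -2.416
vertex 3.091 1.198 -1.903
vertex 3.451 1.428 -2.735
endloop
endfacet
facet normal -0.315 -0.351 -0.882
outer loop
vertex 3.533 0.552 -2.416
vertex 3.451 1.428 -2.735
vertex 4.258 0.966 -2.84
endloop
endfacet
facet normal 0.131 -0.812 -0.569
outer loop
vertex 3.533 0.552 -2.416
vertex 4.258 0.966 -2.84
vertex 4.397 0.45 -2.071
endloop
endfacet
facet normal 0.308 -0.761 0.571
outer loop
vertex 3.676 0.593 -1.492
vertex 4.397 0.45 -2.071
vertex 4.489 1.032 -1.345
endloop
endfacet
facet normal -0.689 -0.191 0.699
outer loop
vertex 3.091 1.198 -1.903
vertex 3.676 0.593 -1.492
vertex 3.682 1.494 -1.24
endloop
endfacet
facet normal -0.860 0.446 -0.249
outer loop
vertex 3.451 1.428 -2.735
vertex 3.091 1.198 -1.903
vertex 3.543 2.01 -2.009
endloop
endfacet
facet normal 0.029 0.269 -0.963
outer loop
vertex 4.258 0.966 -2.84
vertex 3.451 1.428 -2.735
vertex 4.264 1.867 -2.588
endloop
endfacet
facet normal 0.751 -0.478 -0.456
outer loop
vertex 4.397 0.45 -2.071
vertex 4.258 0.966 -2.84
vertex 4.849 1.262 -2.177
endloop
endfacet

endsolid
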